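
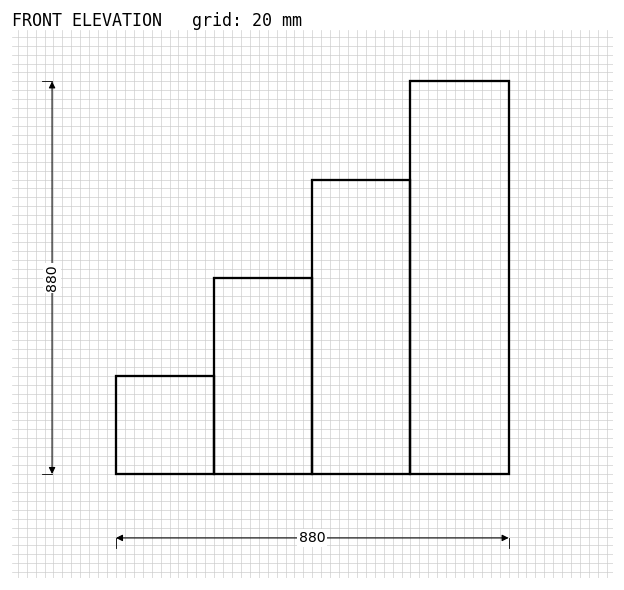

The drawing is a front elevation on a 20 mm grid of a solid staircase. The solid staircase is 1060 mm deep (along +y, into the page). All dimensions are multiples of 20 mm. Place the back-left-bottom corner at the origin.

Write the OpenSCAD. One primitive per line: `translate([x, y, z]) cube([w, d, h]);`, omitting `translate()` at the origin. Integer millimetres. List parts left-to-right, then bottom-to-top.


cube([220, 1060, 220]);
translate([220, 0, 0]) cube([220, 1060, 440]);
translate([440, 0, 0]) cube([220, 1060, 660]);
translate([660, 0, 0]) cube([220, 1060, 880]);


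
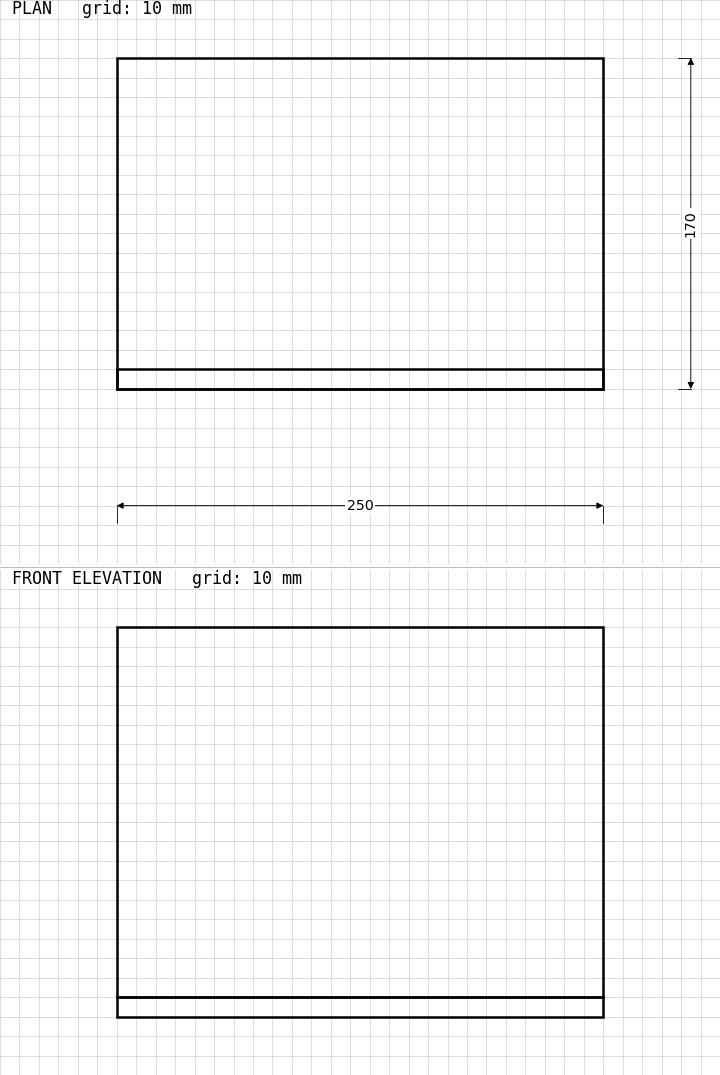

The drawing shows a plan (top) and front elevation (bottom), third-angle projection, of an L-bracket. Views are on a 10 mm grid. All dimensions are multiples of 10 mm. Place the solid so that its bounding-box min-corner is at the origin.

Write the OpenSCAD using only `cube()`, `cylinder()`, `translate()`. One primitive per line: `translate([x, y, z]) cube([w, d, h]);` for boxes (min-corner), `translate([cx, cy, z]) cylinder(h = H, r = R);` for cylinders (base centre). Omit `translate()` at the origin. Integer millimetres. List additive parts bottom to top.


cube([250, 170, 10]);
translate([0, 0, 10]) cube([250, 10, 190]);


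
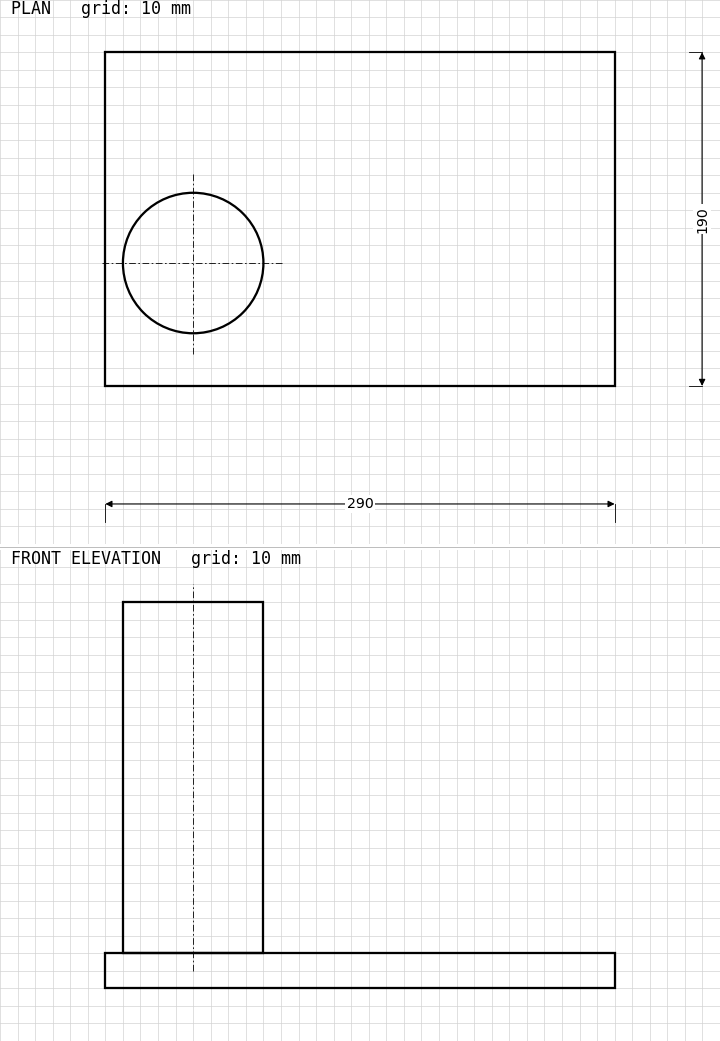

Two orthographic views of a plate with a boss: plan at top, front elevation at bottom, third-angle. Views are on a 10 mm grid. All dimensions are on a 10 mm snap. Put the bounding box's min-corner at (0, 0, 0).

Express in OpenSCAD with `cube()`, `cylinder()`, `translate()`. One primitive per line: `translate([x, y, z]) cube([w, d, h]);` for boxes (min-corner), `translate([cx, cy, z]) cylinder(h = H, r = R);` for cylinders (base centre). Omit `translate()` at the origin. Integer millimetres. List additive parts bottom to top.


cube([290, 190, 20]);
translate([50, 70, 20]) cylinder(h = 200, r = 40);


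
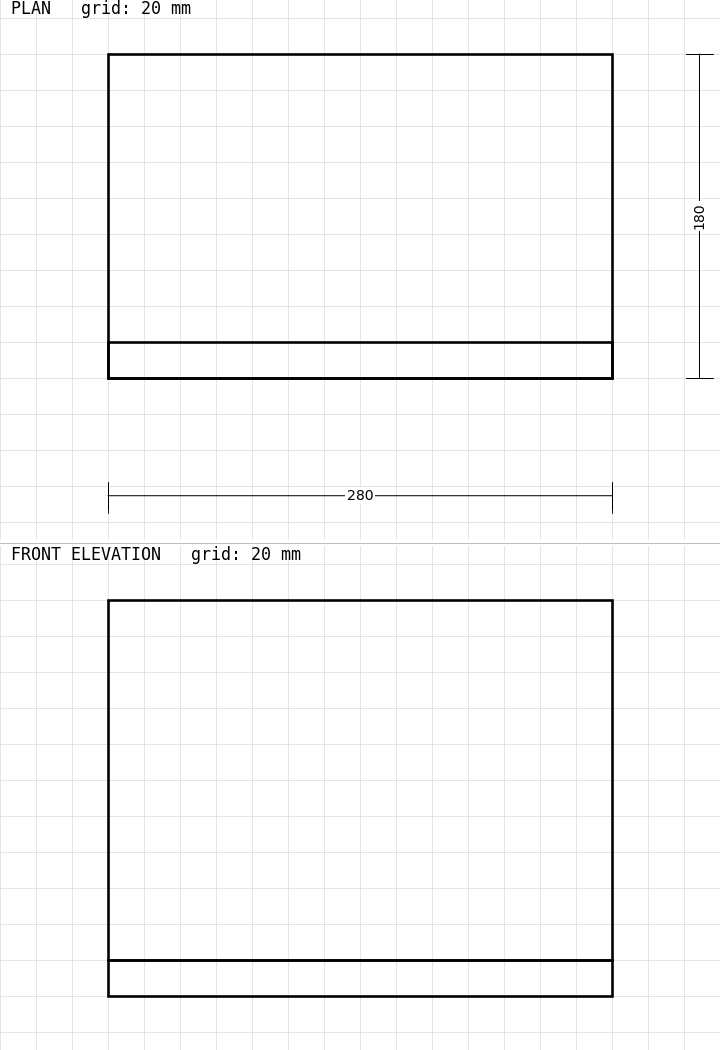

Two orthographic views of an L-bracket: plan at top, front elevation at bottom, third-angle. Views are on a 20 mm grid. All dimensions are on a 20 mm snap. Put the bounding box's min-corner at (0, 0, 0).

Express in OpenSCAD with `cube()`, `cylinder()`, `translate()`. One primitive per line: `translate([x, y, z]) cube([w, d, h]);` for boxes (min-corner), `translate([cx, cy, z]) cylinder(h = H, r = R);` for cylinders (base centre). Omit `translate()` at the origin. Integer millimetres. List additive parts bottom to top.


cube([280, 180, 20]);
translate([0, 0, 20]) cube([280, 20, 200]);


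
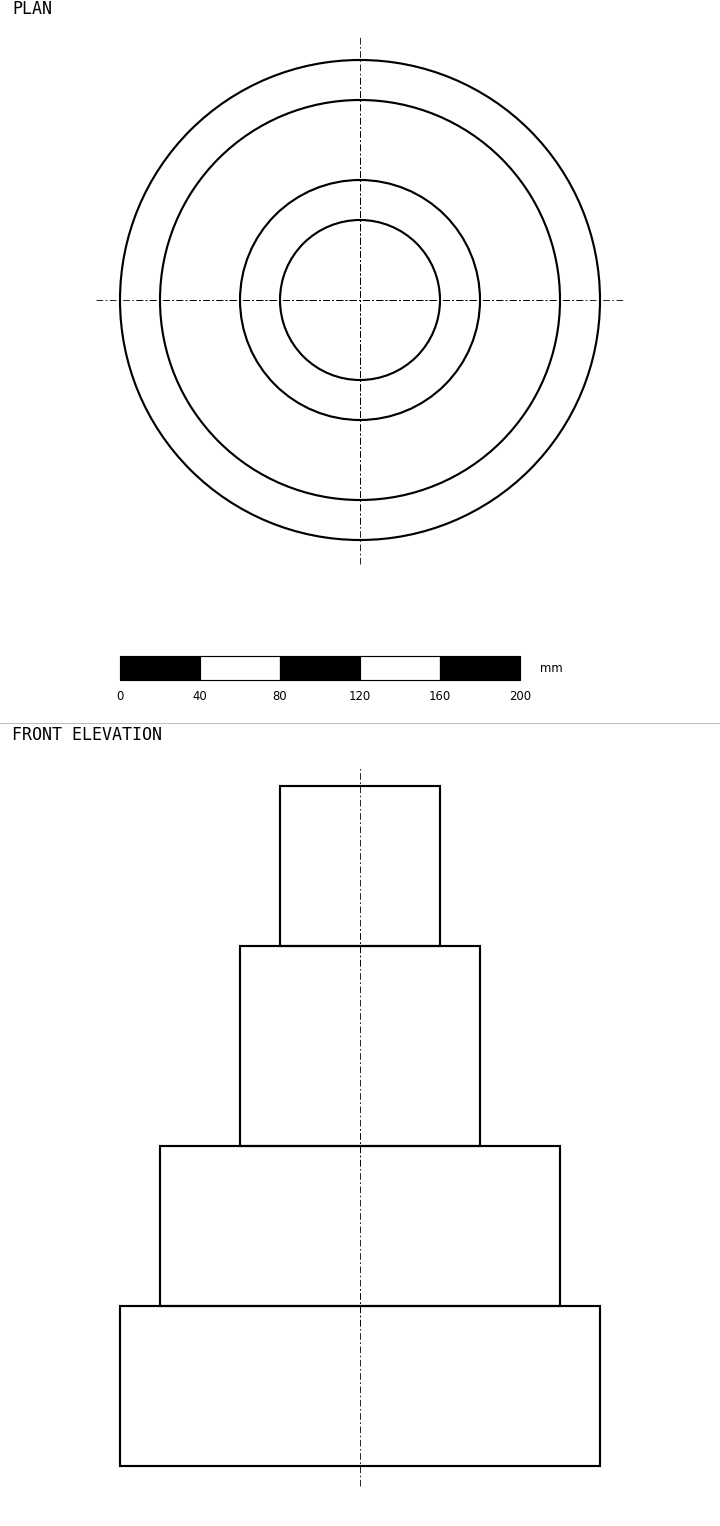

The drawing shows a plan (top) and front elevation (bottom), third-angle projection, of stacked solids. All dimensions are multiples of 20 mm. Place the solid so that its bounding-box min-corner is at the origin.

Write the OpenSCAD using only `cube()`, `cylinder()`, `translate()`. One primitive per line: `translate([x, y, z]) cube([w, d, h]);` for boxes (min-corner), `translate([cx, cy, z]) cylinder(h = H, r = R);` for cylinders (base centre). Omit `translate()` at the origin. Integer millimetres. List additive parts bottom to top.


translate([120, 120, 0]) cylinder(h = 80, r = 120);
translate([120, 120, 80]) cylinder(h = 80, r = 100);
translate([120, 120, 160]) cylinder(h = 100, r = 60);
translate([120, 120, 260]) cylinder(h = 80, r = 40);


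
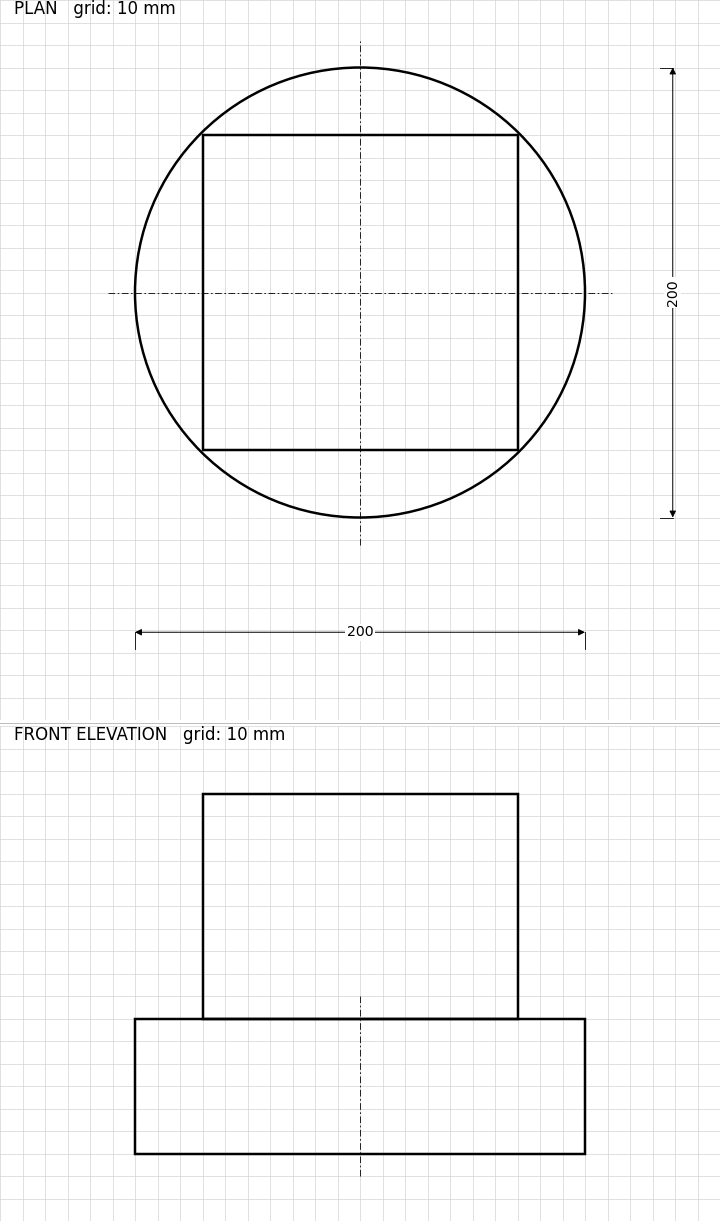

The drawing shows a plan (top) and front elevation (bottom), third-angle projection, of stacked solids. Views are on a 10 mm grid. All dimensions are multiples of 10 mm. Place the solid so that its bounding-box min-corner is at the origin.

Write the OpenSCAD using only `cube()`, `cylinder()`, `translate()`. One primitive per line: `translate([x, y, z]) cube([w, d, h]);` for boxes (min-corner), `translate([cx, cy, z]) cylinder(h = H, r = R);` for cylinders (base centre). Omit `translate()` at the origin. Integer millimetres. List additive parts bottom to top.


translate([100, 100, 0]) cylinder(h = 60, r = 100);
translate([30, 30, 60]) cube([140, 140, 100]);


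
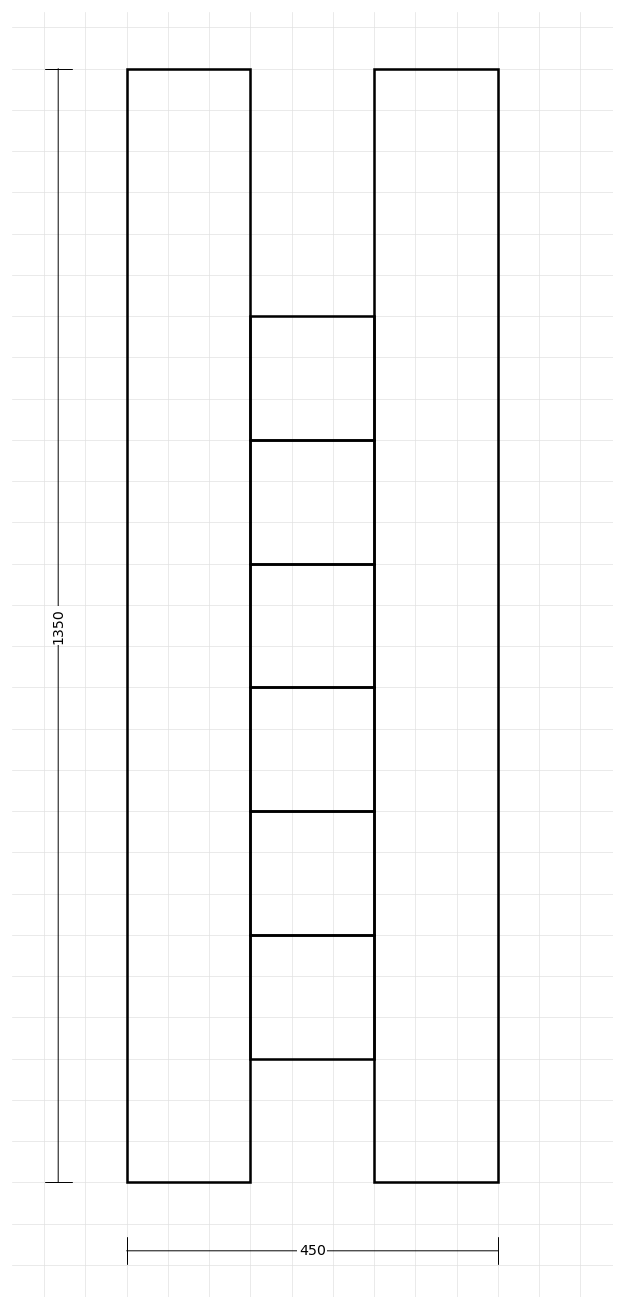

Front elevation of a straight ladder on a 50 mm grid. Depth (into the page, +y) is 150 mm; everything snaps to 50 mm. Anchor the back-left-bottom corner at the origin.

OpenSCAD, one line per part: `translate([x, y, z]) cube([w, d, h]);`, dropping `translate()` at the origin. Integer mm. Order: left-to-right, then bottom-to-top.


cube([150, 150, 1350]);
translate([150, 0, 150]) cube([150, 150, 150]);
translate([150, 0, 300]) cube([150, 150, 150]);
translate([150, 0, 450]) cube([150, 150, 150]);
translate([150, 0, 600]) cube([150, 150, 150]);
translate([150, 0, 750]) cube([150, 150, 150]);
translate([150, 0, 900]) cube([150, 150, 150]);
translate([300, 0, 0]) cube([150, 150, 1350]);


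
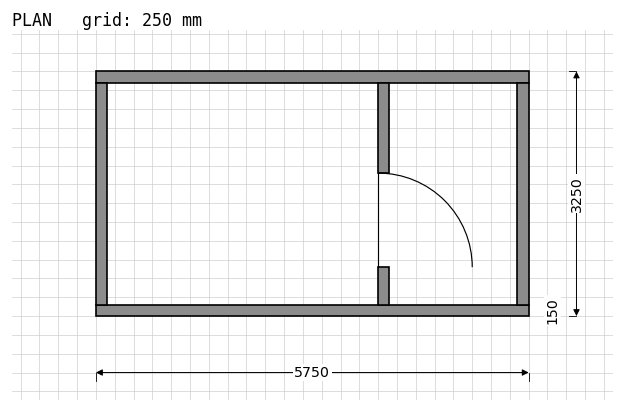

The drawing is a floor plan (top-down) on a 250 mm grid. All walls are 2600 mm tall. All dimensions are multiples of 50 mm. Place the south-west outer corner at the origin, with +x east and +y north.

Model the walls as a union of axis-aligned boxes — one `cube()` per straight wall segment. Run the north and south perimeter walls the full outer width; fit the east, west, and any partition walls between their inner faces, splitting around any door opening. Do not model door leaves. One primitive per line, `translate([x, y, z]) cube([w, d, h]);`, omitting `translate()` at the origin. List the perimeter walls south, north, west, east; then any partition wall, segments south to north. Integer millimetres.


cube([5750, 150, 2600]);
translate([0, 3100, 0]) cube([5750, 150, 2600]);
translate([0, 150, 0]) cube([150, 2950, 2600]);
translate([5600, 150, 0]) cube([150, 2950, 2600]);
translate([3750, 150, 0]) cube([150, 500, 2600]);
translate([3750, 1900, 0]) cube([150, 1200, 2600]);


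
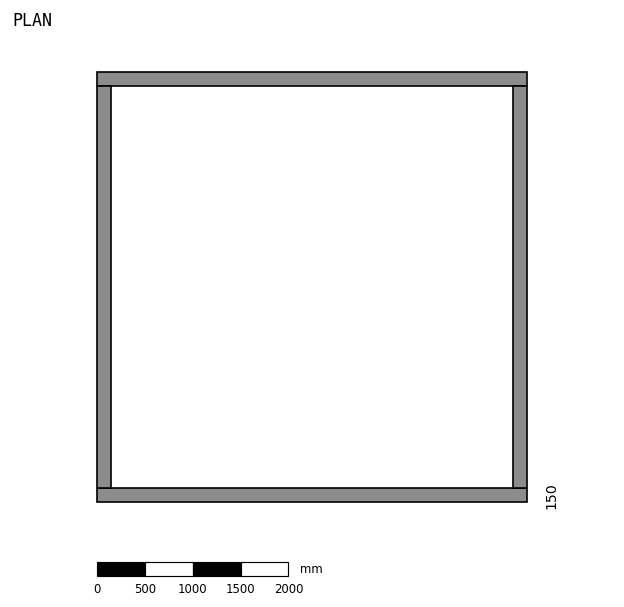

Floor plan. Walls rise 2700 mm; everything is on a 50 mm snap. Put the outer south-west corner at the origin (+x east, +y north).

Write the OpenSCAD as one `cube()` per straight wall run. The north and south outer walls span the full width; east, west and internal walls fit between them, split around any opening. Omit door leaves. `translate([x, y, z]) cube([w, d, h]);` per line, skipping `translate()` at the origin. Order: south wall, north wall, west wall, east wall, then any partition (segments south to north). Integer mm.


cube([4500, 150, 2700]);
translate([0, 4350, 0]) cube([4500, 150, 2700]);
translate([0, 150, 0]) cube([150, 4200, 2700]);
translate([4350, 150, 0]) cube([150, 4200, 2700]);


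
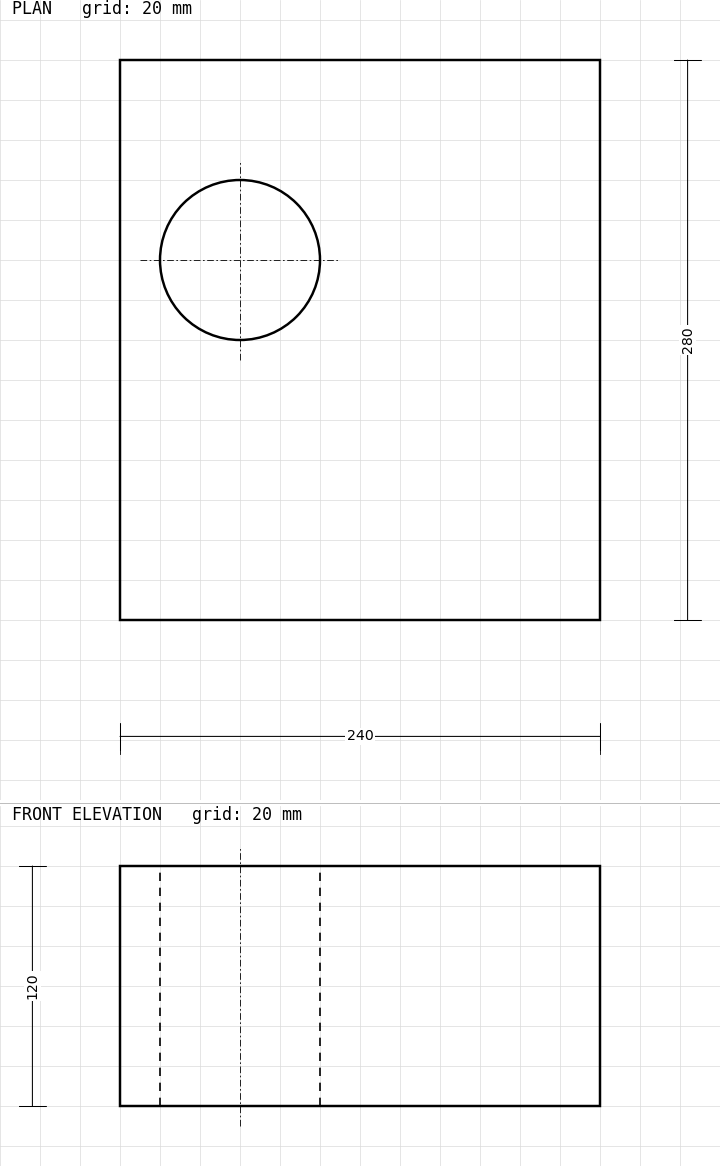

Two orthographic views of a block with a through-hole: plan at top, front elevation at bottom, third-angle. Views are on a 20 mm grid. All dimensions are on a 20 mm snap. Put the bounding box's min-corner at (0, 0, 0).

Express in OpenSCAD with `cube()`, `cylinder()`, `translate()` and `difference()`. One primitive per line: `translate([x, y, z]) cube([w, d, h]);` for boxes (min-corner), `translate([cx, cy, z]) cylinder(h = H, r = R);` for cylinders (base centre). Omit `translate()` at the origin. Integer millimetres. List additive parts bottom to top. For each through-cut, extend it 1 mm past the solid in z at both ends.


difference() {
  cube([240, 280, 120]);
  translate([60, 180, -1]) cylinder(h = 122, r = 40);
}


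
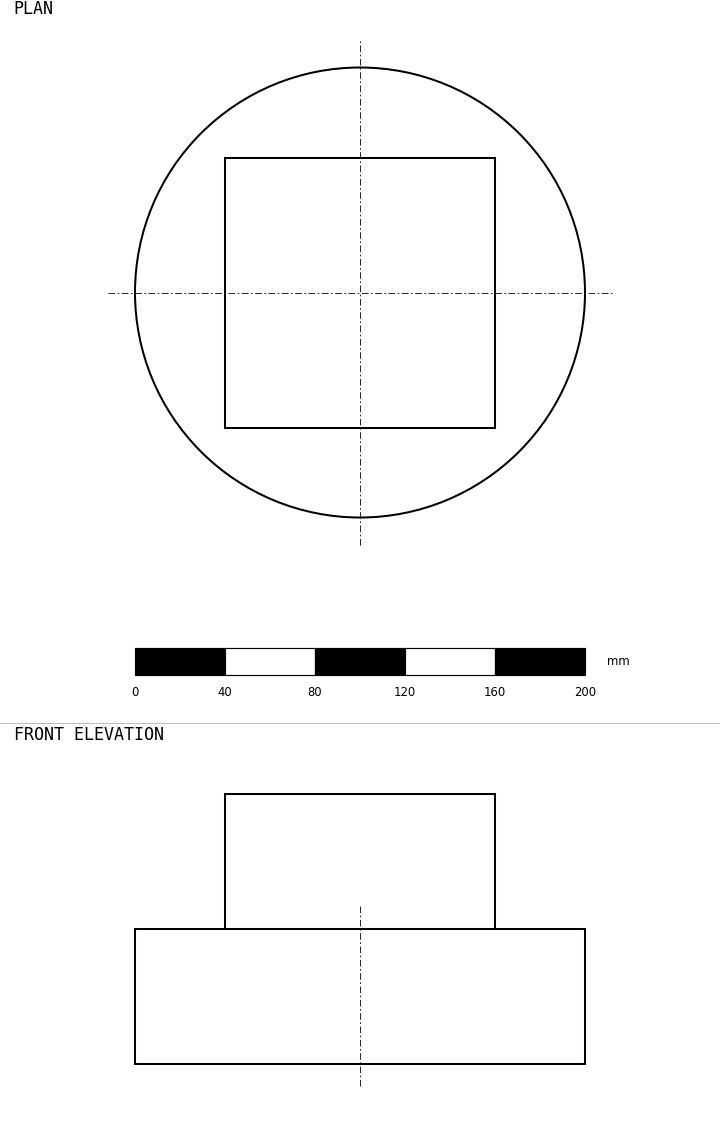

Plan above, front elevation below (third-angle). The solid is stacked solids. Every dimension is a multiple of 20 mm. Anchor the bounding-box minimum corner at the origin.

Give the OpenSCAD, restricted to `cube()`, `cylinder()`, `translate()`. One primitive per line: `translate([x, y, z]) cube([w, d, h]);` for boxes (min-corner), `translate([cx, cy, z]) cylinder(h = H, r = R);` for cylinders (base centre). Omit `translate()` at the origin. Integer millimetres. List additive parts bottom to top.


translate([100, 100, 0]) cylinder(h = 60, r = 100);
translate([40, 40, 60]) cube([120, 120, 60]);


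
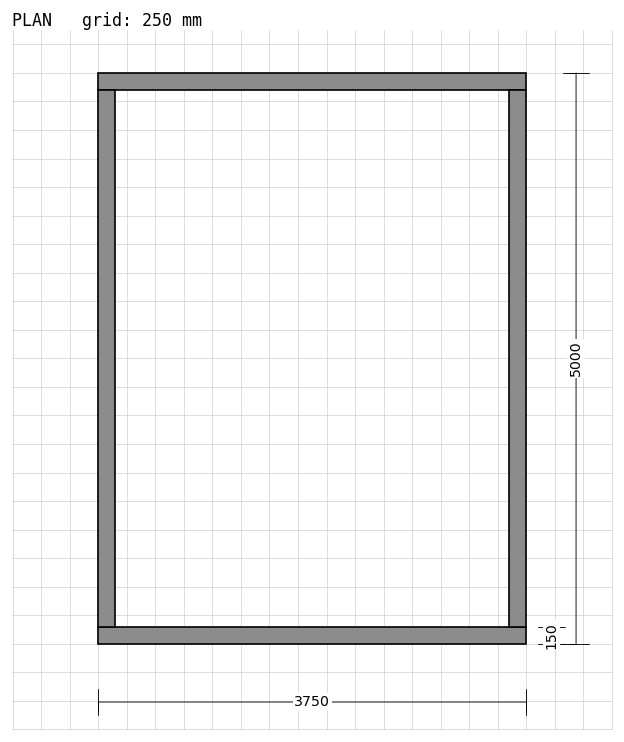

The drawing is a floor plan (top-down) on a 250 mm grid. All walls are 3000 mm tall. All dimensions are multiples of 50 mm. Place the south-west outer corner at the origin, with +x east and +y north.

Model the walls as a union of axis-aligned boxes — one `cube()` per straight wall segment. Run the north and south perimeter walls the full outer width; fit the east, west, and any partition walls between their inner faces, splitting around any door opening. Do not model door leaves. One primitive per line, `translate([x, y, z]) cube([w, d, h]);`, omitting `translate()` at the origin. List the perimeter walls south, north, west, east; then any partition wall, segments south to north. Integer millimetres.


cube([3750, 150, 3000]);
translate([0, 4850, 0]) cube([3750, 150, 3000]);
translate([0, 150, 0]) cube([150, 4700, 3000]);
translate([3600, 150, 0]) cube([150, 4700, 3000]);


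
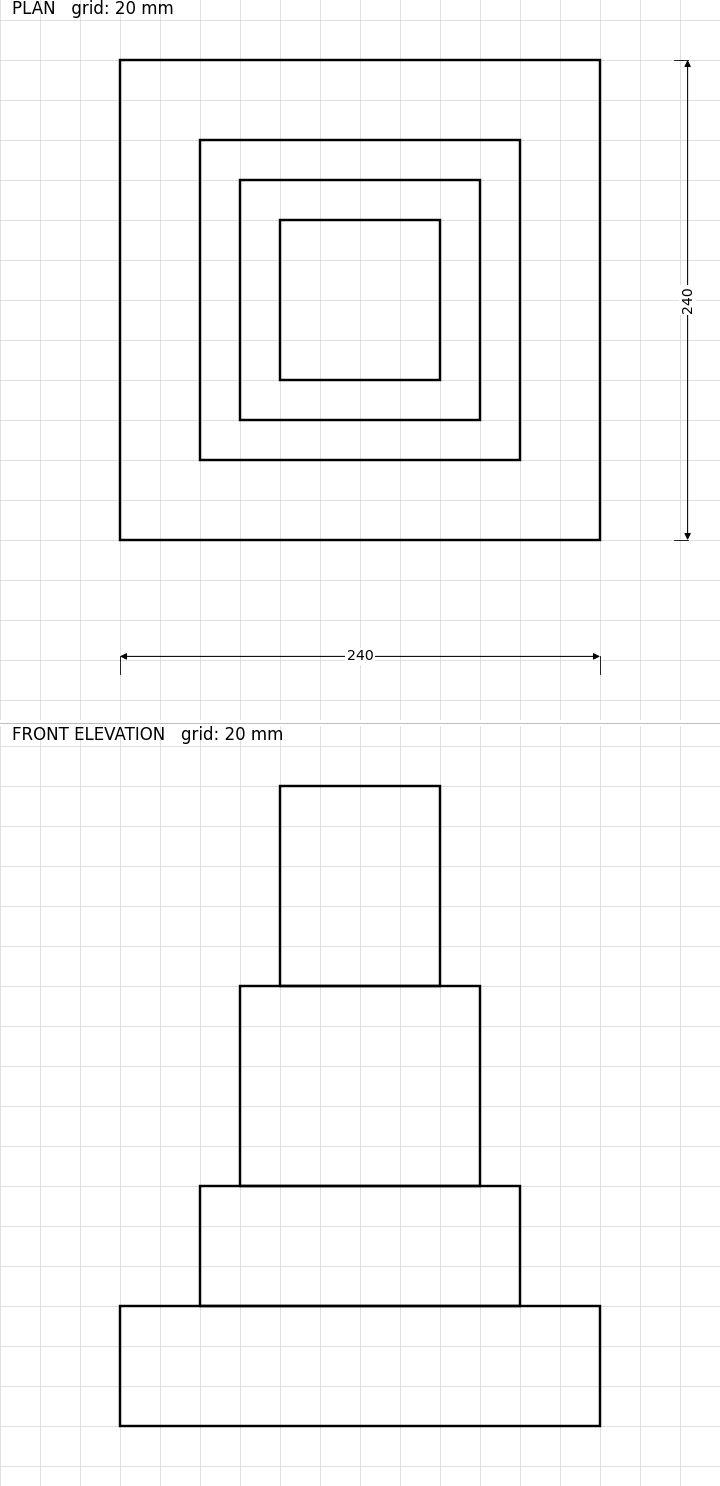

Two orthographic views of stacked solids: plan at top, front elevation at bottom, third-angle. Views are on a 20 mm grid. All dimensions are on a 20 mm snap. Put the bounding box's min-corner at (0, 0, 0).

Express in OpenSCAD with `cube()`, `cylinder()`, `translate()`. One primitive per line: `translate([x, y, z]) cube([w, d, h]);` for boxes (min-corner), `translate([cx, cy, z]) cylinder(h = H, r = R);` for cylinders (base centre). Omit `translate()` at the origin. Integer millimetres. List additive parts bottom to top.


cube([240, 240, 60]);
translate([40, 40, 60]) cube([160, 160, 60]);
translate([60, 60, 120]) cube([120, 120, 100]);
translate([80, 80, 220]) cube([80, 80, 100]);


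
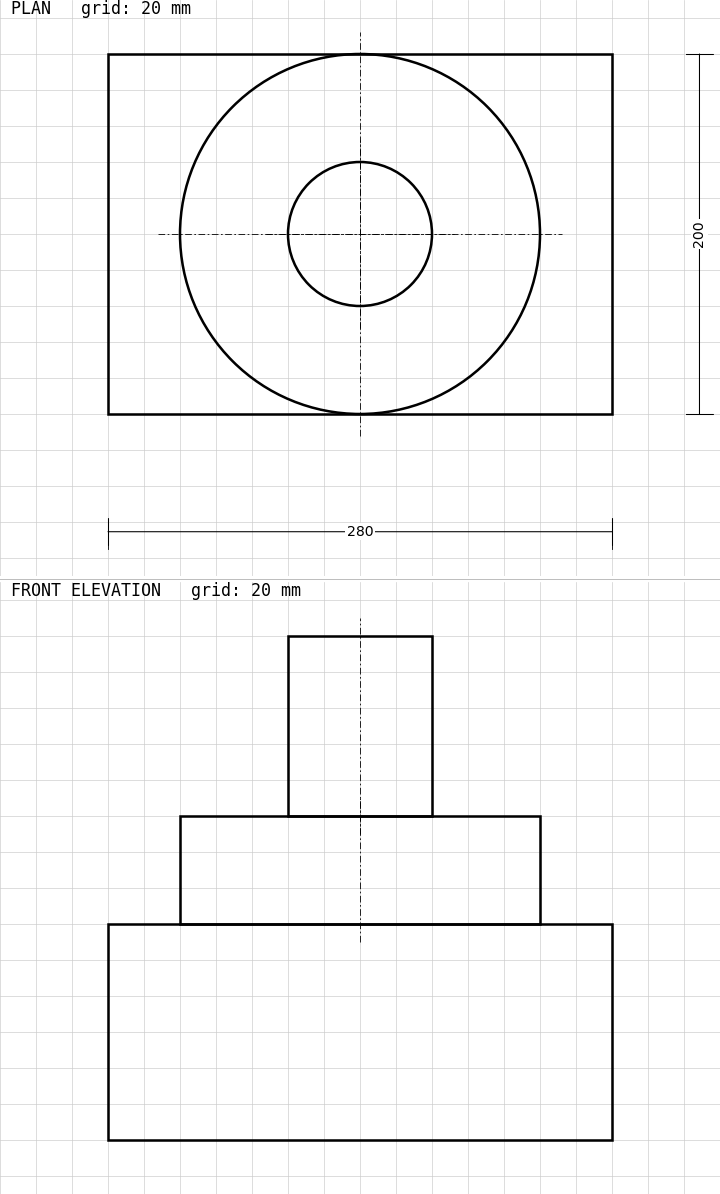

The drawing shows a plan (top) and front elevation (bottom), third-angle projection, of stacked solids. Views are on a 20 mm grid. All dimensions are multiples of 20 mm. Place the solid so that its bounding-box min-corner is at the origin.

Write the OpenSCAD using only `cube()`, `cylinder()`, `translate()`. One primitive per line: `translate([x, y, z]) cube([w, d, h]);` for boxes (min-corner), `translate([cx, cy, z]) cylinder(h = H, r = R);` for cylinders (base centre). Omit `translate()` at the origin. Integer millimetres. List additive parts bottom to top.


cube([280, 200, 120]);
translate([140, 100, 120]) cylinder(h = 60, r = 100);
translate([140, 100, 180]) cylinder(h = 100, r = 40);


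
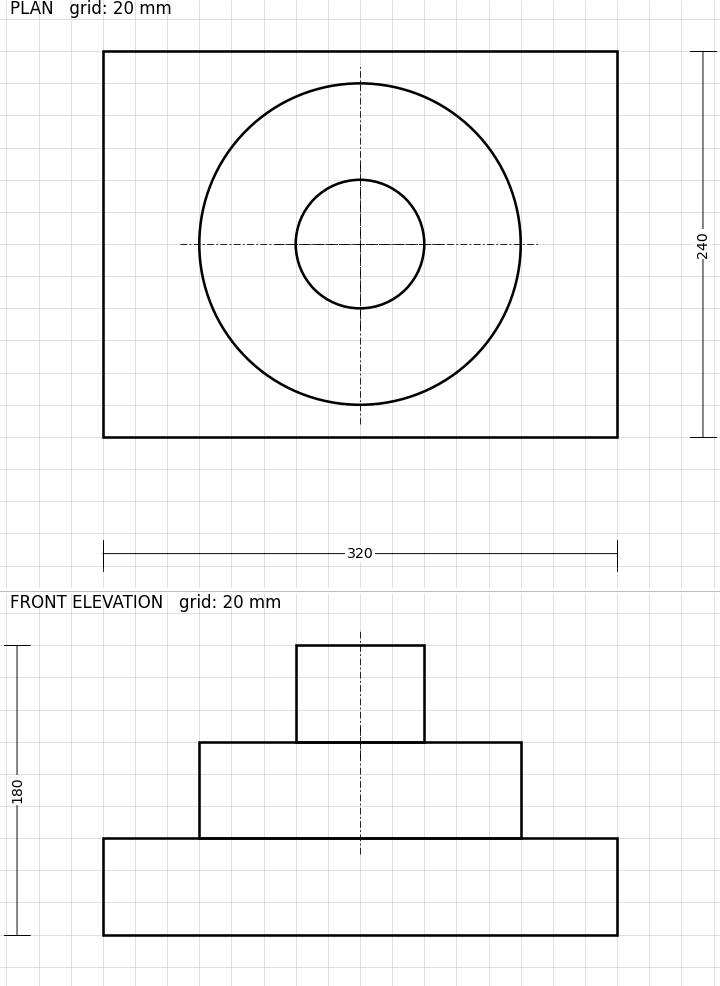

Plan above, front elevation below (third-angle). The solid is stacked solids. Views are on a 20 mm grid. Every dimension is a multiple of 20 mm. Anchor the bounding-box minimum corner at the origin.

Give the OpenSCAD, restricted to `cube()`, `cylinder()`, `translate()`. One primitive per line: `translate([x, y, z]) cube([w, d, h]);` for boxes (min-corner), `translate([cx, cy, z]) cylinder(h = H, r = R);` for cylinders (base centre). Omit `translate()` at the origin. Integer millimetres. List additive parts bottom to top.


cube([320, 240, 60]);
translate([160, 120, 60]) cylinder(h = 60, r = 100);
translate([160, 120, 120]) cylinder(h = 60, r = 40);


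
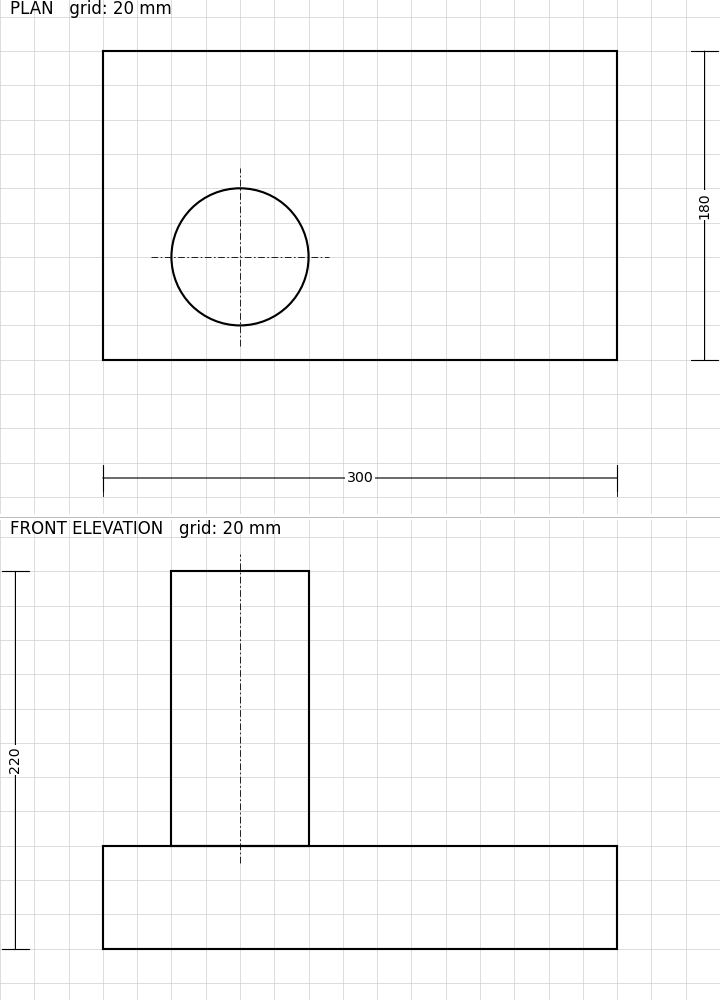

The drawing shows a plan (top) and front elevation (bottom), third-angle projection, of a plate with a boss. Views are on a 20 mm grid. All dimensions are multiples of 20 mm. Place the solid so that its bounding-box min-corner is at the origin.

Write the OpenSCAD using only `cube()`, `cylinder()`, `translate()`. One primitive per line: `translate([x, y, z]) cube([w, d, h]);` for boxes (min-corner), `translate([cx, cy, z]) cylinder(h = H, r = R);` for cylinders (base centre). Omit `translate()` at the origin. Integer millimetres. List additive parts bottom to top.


cube([300, 180, 60]);
translate([80, 60, 60]) cylinder(h = 160, r = 40);


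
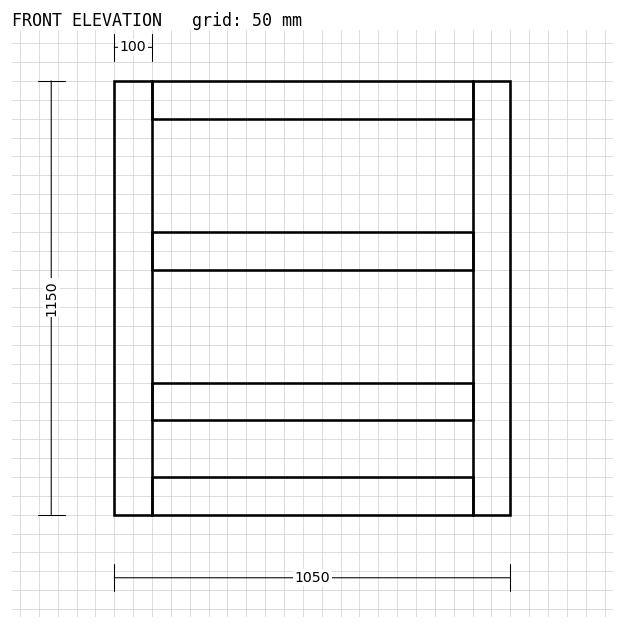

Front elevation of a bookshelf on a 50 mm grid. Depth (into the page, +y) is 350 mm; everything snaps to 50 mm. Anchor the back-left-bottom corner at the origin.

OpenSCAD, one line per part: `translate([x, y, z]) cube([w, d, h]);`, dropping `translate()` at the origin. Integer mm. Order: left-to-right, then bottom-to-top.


cube([100, 350, 1150]);
translate([100, 0, 0]) cube([850, 350, 100]);
translate([100, 0, 250]) cube([850, 350, 100]);
translate([100, 0, 650]) cube([850, 350, 100]);
translate([100, 0, 1050]) cube([850, 350, 100]);
translate([950, 0, 0]) cube([100, 350, 1150]);


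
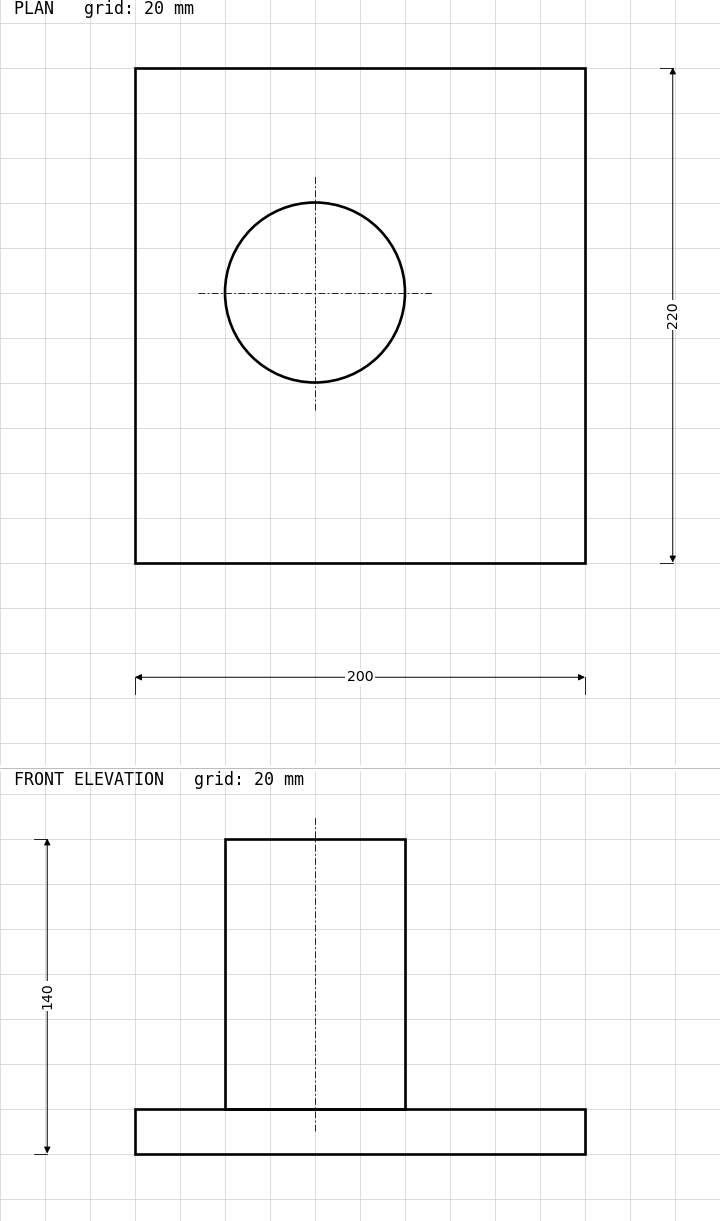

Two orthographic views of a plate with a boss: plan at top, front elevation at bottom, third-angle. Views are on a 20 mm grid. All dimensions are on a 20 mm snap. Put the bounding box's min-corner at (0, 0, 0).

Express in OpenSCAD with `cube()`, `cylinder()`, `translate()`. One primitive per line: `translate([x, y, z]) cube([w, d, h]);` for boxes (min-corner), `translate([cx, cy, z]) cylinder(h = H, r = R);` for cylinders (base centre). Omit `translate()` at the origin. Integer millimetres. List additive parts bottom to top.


cube([200, 220, 20]);
translate([80, 120, 20]) cylinder(h = 120, r = 40);


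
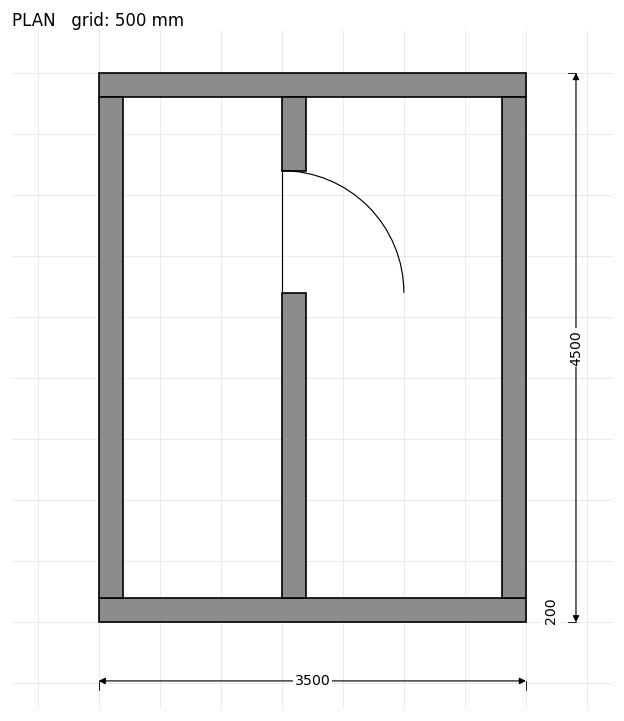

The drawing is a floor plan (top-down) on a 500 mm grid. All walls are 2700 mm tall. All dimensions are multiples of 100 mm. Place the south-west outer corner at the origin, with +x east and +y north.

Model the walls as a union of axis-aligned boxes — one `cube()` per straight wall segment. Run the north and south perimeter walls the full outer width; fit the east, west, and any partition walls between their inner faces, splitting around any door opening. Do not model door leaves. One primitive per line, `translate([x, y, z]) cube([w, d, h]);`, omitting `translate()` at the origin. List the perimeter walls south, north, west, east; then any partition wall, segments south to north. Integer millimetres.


cube([3500, 200, 2700]);
translate([0, 4300, 0]) cube([3500, 200, 2700]);
translate([0, 200, 0]) cube([200, 4100, 2700]);
translate([3300, 200, 0]) cube([200, 4100, 2700]);
translate([1500, 200, 0]) cube([200, 2500, 2700]);
translate([1500, 3700, 0]) cube([200, 600, 2700]);


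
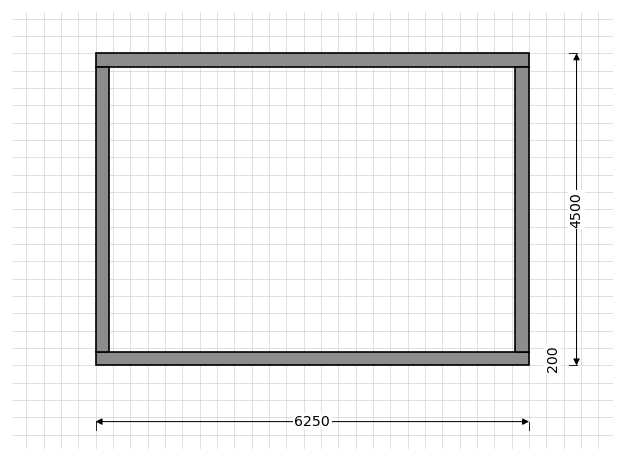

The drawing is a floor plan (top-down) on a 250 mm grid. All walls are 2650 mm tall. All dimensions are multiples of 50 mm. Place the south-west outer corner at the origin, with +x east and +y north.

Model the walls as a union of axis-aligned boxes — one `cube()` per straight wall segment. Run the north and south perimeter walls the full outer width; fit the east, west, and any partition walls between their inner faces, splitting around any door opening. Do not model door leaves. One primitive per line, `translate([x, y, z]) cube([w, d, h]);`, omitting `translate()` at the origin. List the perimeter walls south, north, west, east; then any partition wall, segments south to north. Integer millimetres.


cube([6250, 200, 2650]);
translate([0, 4300, 0]) cube([6250, 200, 2650]);
translate([0, 200, 0]) cube([200, 4100, 2650]);
translate([6050, 200, 0]) cube([200, 4100, 2650]);


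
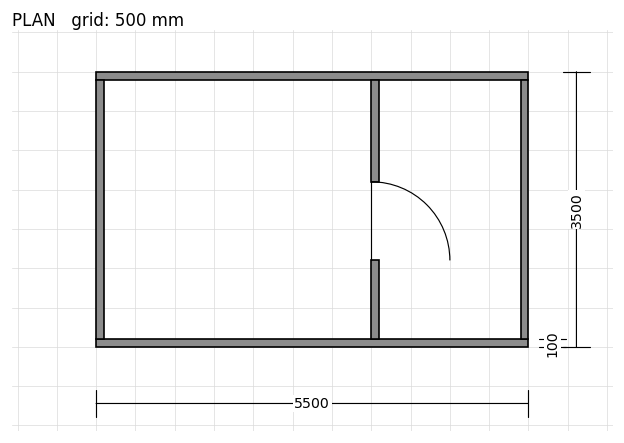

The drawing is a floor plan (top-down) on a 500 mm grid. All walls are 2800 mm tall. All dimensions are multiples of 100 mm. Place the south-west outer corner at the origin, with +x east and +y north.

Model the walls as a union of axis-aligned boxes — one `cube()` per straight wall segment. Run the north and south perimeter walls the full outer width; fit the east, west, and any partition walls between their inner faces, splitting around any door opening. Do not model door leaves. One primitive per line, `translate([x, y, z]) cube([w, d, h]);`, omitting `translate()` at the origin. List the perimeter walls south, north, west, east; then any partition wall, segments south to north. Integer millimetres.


cube([5500, 100, 2800]);
translate([0, 3400, 0]) cube([5500, 100, 2800]);
translate([0, 100, 0]) cube([100, 3300, 2800]);
translate([5400, 100, 0]) cube([100, 3300, 2800]);
translate([3500, 100, 0]) cube([100, 1000, 2800]);
translate([3500, 2100, 0]) cube([100, 1300, 2800]);


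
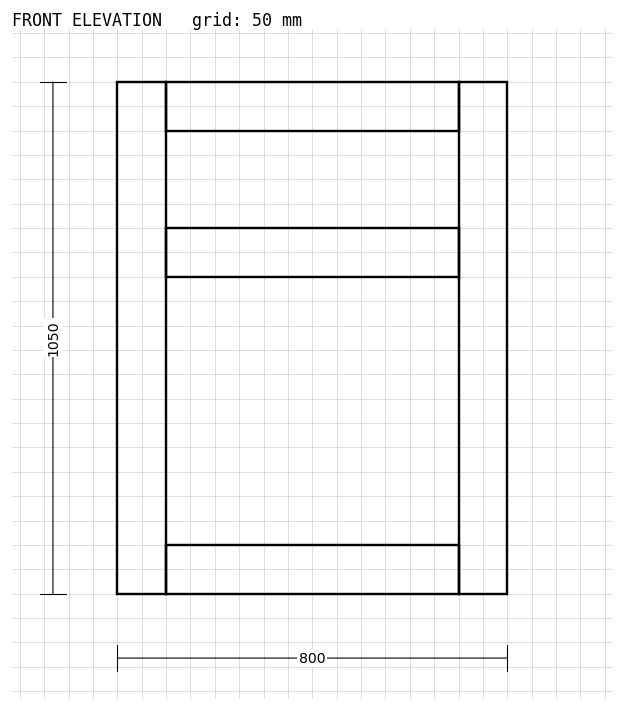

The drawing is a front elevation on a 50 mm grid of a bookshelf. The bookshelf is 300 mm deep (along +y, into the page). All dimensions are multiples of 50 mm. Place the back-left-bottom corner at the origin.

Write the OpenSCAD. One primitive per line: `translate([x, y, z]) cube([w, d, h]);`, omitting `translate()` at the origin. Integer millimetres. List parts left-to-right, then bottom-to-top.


cube([100, 300, 1050]);
translate([100, 0, 0]) cube([600, 300, 100]);
translate([100, 0, 650]) cube([600, 300, 100]);
translate([100, 0, 950]) cube([600, 300, 100]);
translate([700, 0, 0]) cube([100, 300, 1050]);


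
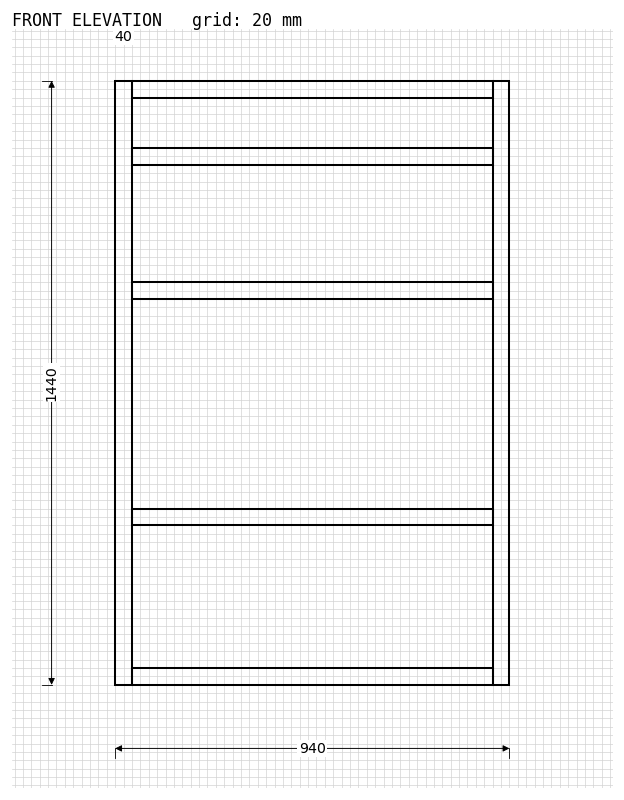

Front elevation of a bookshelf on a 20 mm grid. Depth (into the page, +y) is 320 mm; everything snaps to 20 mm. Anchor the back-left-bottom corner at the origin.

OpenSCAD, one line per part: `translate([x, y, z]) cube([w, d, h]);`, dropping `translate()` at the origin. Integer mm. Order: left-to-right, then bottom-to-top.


cube([40, 320, 1440]);
translate([40, 0, 0]) cube([860, 320, 40]);
translate([40, 0, 380]) cube([860, 320, 40]);
translate([40, 0, 920]) cube([860, 320, 40]);
translate([40, 0, 1240]) cube([860, 320, 40]);
translate([40, 0, 1400]) cube([860, 320, 40]);
translate([900, 0, 0]) cube([40, 320, 1440]);


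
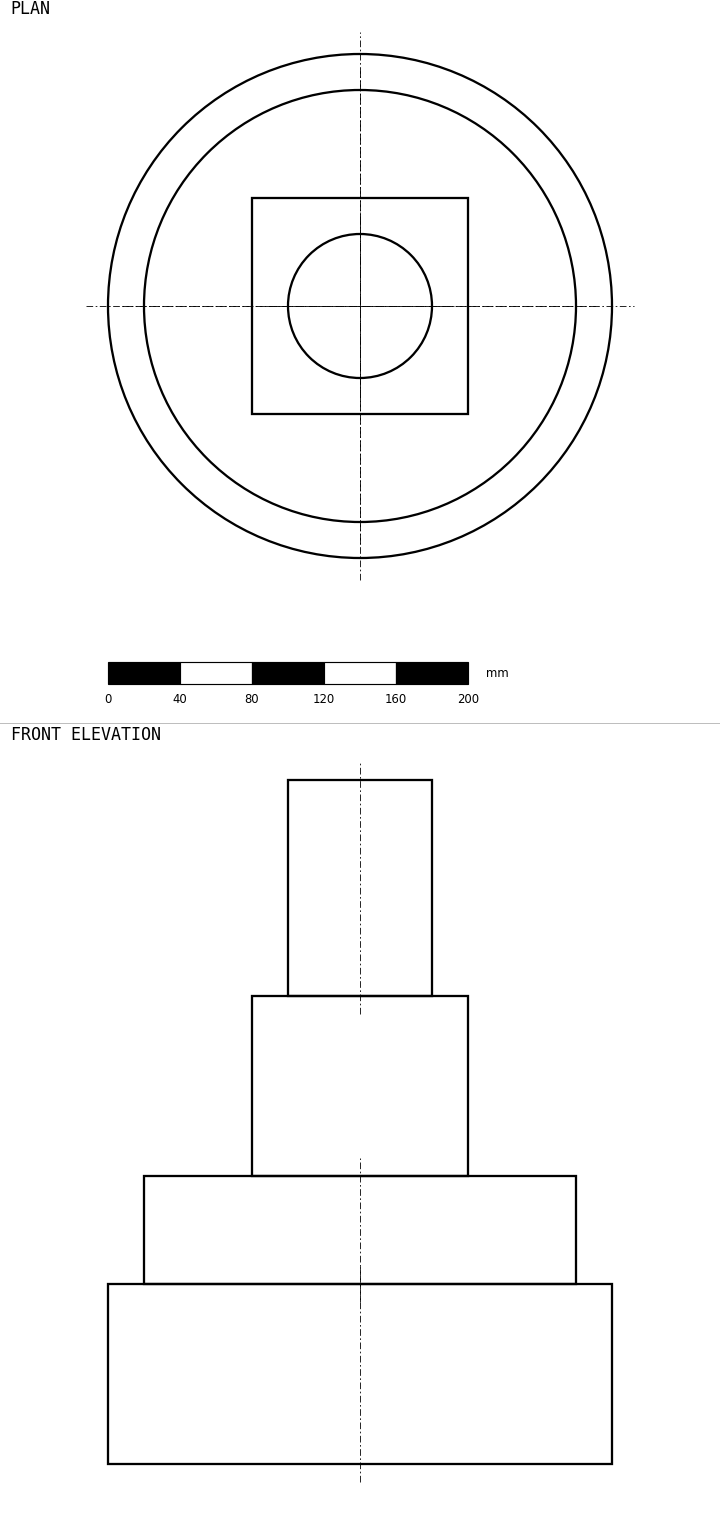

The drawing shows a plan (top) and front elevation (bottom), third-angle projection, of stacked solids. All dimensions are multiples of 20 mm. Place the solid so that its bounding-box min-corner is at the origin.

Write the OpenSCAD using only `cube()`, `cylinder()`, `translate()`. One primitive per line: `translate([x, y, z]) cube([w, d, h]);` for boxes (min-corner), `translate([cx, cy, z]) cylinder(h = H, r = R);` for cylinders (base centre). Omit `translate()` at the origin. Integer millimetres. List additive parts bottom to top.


translate([140, 140, 0]) cylinder(h = 100, r = 140);
translate([140, 140, 100]) cylinder(h = 60, r = 120);
translate([80, 80, 160]) cube([120, 120, 100]);
translate([140, 140, 260]) cylinder(h = 120, r = 40);


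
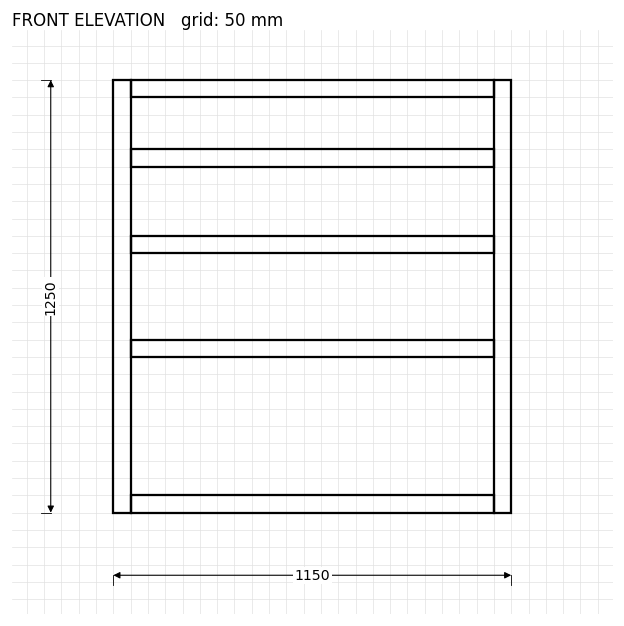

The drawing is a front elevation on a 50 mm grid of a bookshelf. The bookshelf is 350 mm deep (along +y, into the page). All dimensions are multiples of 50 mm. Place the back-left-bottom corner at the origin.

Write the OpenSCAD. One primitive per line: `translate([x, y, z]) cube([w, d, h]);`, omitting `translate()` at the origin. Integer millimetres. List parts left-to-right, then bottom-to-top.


cube([50, 350, 1250]);
translate([50, 0, 0]) cube([1050, 350, 50]);
translate([50, 0, 450]) cube([1050, 350, 50]);
translate([50, 0, 750]) cube([1050, 350, 50]);
translate([50, 0, 1000]) cube([1050, 350, 50]);
translate([50, 0, 1200]) cube([1050, 350, 50]);
translate([1100, 0, 0]) cube([50, 350, 1250]);


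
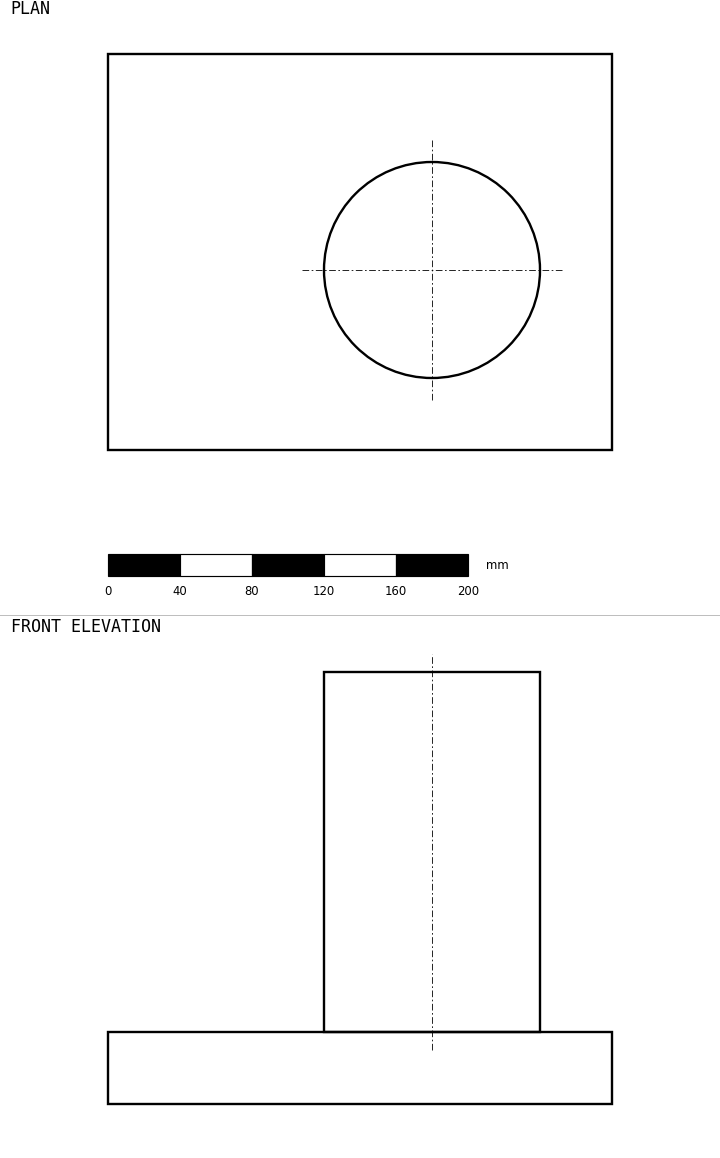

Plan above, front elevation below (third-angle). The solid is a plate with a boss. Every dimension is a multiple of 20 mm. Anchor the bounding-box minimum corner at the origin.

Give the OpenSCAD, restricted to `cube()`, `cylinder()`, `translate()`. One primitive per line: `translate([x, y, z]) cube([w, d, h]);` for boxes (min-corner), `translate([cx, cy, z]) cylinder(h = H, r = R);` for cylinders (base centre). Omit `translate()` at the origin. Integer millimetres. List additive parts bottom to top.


cube([280, 220, 40]);
translate([180, 100, 40]) cylinder(h = 200, r = 60);


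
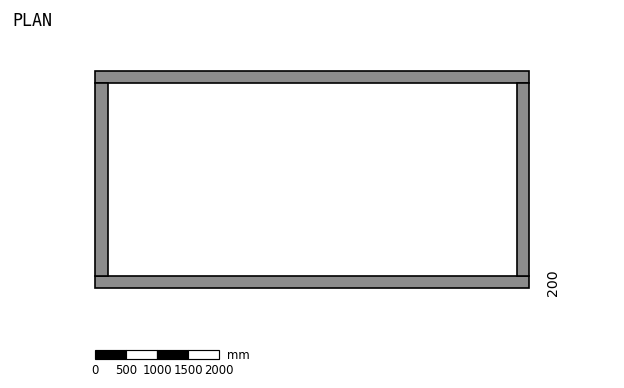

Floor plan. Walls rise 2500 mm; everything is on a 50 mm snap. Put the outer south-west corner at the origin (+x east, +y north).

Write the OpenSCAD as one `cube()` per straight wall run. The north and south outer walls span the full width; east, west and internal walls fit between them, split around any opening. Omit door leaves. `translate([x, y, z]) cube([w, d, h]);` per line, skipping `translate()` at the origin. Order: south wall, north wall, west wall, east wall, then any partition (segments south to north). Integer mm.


cube([7000, 200, 2500]);
translate([0, 3300, 0]) cube([7000, 200, 2500]);
translate([0, 200, 0]) cube([200, 3100, 2500]);
translate([6800, 200, 0]) cube([200, 3100, 2500]);


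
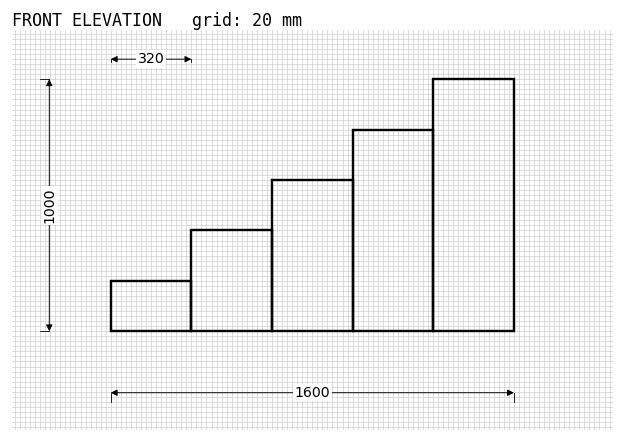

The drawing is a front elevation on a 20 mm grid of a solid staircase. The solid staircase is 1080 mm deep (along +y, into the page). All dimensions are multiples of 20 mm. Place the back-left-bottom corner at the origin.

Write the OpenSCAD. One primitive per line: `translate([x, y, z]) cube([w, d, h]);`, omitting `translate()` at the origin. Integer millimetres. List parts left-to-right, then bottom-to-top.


cube([320, 1080, 200]);
translate([320, 0, 0]) cube([320, 1080, 400]);
translate([640, 0, 0]) cube([320, 1080, 600]);
translate([960, 0, 0]) cube([320, 1080, 800]);
translate([1280, 0, 0]) cube([320, 1080, 1000]);


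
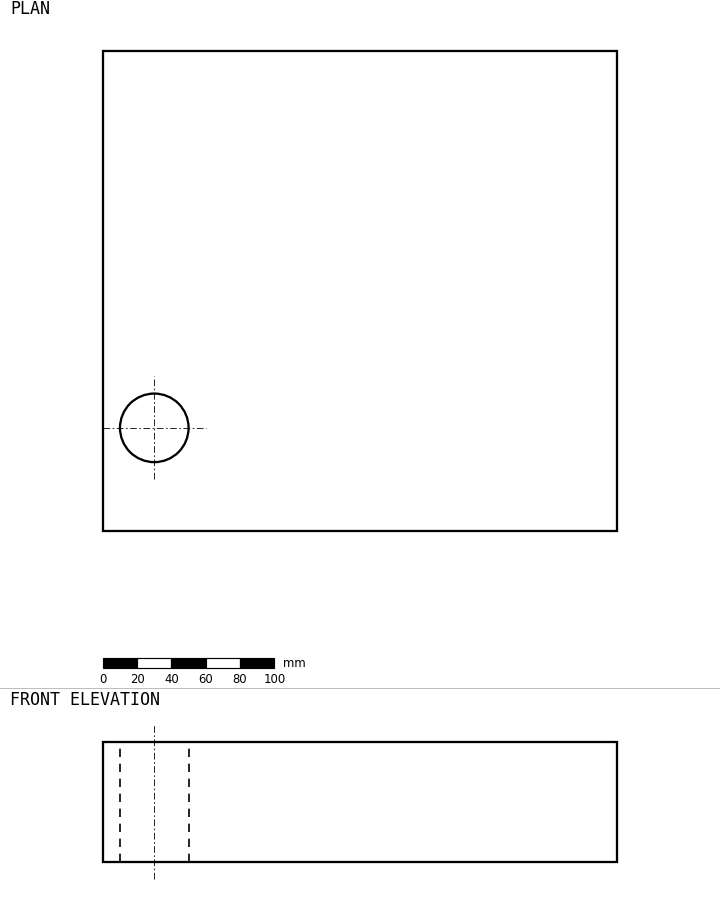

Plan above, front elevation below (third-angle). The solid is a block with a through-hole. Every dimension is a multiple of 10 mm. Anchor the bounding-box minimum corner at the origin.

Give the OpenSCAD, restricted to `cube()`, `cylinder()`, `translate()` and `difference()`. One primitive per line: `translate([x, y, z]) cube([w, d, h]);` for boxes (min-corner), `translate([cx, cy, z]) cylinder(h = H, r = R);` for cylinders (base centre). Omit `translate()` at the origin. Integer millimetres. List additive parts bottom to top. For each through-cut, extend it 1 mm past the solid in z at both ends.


difference() {
  cube([300, 280, 70]);
  translate([30, 60, -1]) cylinder(h = 72, r = 20);
}


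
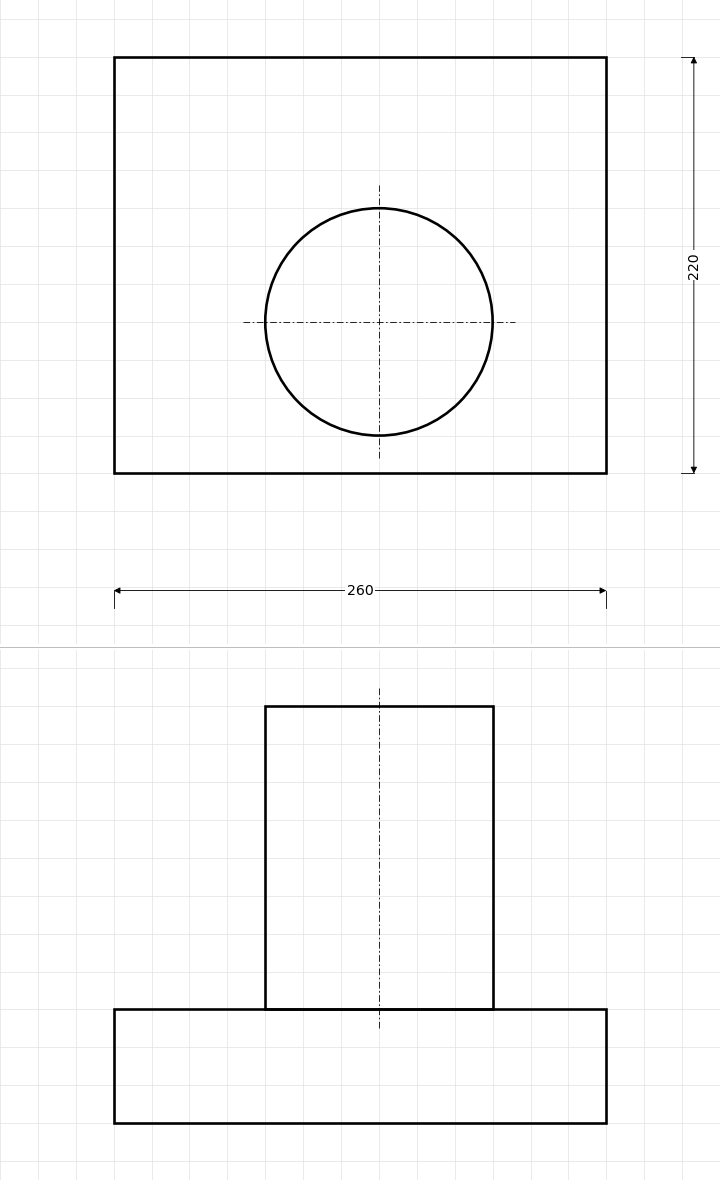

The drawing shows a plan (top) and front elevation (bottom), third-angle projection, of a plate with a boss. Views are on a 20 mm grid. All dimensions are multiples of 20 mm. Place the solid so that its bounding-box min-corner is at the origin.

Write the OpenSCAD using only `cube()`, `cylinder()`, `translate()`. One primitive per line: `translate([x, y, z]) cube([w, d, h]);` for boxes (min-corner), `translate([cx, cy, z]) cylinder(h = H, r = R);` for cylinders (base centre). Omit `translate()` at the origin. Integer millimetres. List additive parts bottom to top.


cube([260, 220, 60]);
translate([140, 80, 60]) cylinder(h = 160, r = 60);


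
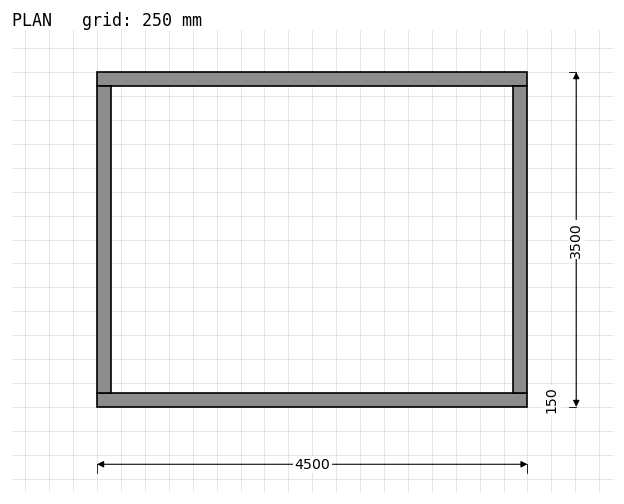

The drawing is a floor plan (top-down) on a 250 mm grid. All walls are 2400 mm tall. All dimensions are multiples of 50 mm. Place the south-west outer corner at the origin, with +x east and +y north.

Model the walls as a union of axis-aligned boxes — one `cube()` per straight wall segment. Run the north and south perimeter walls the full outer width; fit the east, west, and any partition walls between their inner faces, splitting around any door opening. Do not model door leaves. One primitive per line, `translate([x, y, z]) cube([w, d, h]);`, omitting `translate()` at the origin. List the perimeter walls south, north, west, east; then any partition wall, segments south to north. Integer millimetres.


cube([4500, 150, 2400]);
translate([0, 3350, 0]) cube([4500, 150, 2400]);
translate([0, 150, 0]) cube([150, 3200, 2400]);
translate([4350, 150, 0]) cube([150, 3200, 2400]);


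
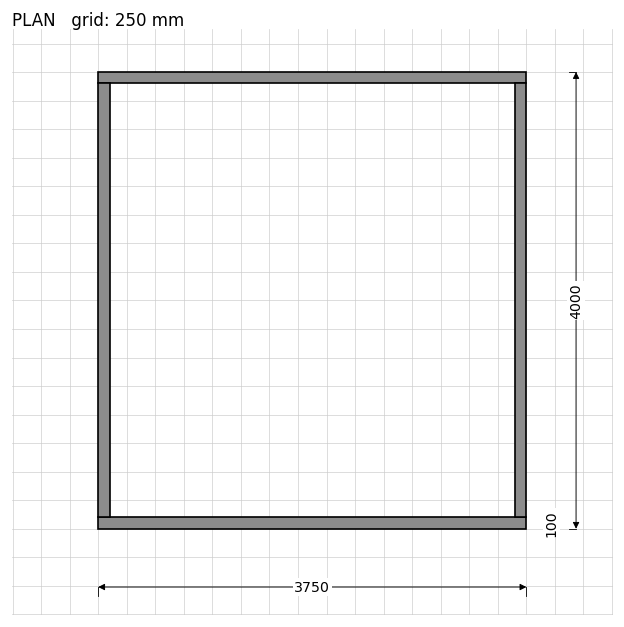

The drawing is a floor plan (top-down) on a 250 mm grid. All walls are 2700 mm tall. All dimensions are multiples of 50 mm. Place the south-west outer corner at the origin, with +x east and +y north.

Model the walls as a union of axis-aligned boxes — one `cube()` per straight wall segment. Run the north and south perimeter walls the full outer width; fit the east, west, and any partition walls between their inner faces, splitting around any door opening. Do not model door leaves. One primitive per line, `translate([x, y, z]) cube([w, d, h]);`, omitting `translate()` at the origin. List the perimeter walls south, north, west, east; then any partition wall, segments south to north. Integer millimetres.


cube([3750, 100, 2700]);
translate([0, 3900, 0]) cube([3750, 100, 2700]);
translate([0, 100, 0]) cube([100, 3800, 2700]);
translate([3650, 100, 0]) cube([100, 3800, 2700]);


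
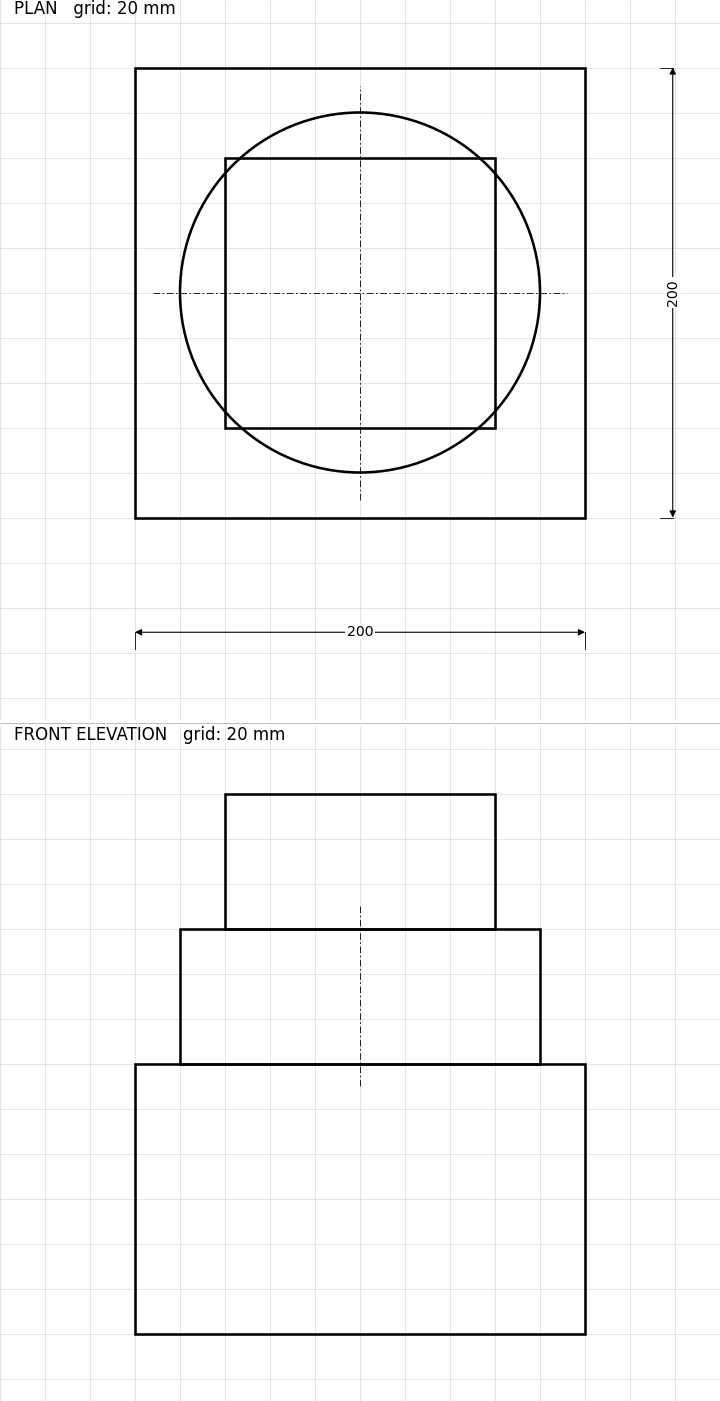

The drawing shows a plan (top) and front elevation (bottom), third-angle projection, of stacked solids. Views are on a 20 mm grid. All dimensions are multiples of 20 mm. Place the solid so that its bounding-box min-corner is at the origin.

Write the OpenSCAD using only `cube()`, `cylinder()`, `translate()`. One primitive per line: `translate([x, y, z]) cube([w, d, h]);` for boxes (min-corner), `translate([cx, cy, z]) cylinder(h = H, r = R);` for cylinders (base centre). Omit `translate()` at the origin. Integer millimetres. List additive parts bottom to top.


cube([200, 200, 120]);
translate([100, 100, 120]) cylinder(h = 60, r = 80);
translate([40, 40, 180]) cube([120, 120, 60]);


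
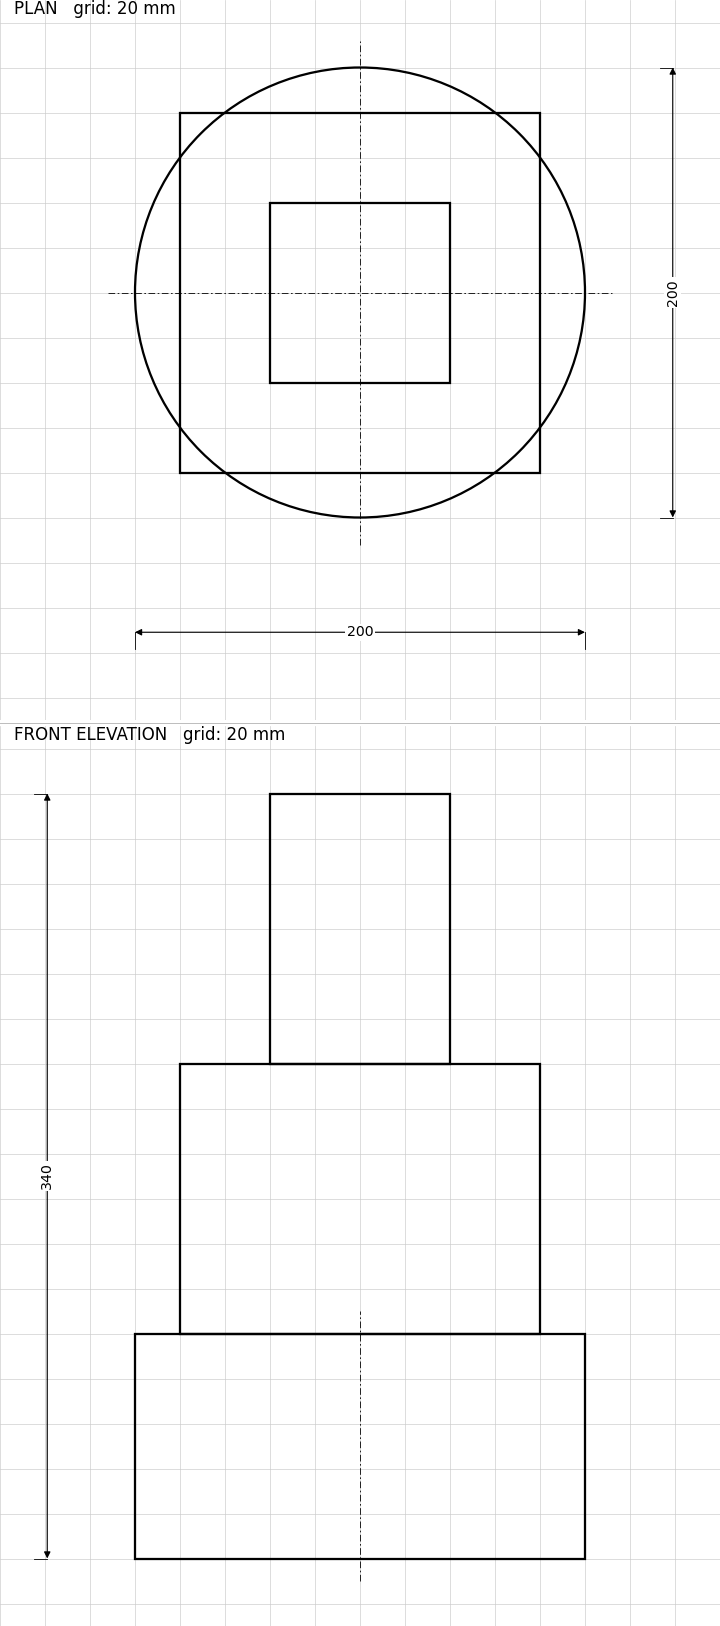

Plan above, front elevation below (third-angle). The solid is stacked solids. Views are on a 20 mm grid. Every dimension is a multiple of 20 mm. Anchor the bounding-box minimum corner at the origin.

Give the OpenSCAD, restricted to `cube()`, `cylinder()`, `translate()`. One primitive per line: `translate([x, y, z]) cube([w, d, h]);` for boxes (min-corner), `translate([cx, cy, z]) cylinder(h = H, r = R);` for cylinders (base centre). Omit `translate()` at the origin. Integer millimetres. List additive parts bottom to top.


translate([100, 100, 0]) cylinder(h = 100, r = 100);
translate([20, 20, 100]) cube([160, 160, 120]);
translate([60, 60, 220]) cube([80, 80, 120]);


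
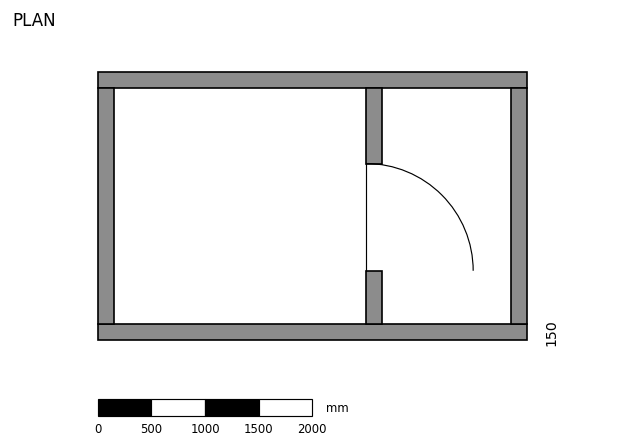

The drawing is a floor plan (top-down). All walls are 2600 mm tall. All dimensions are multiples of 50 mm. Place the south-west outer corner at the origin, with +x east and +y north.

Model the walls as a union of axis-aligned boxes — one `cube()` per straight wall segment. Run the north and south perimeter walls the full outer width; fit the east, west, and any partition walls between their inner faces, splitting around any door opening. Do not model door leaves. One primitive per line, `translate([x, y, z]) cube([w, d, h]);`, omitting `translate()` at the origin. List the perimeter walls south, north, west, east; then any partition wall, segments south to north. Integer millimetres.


cube([4000, 150, 2600]);
translate([0, 2350, 0]) cube([4000, 150, 2600]);
translate([0, 150, 0]) cube([150, 2200, 2600]);
translate([3850, 150, 0]) cube([150, 2200, 2600]);
translate([2500, 150, 0]) cube([150, 500, 2600]);
translate([2500, 1650, 0]) cube([150, 700, 2600]);
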